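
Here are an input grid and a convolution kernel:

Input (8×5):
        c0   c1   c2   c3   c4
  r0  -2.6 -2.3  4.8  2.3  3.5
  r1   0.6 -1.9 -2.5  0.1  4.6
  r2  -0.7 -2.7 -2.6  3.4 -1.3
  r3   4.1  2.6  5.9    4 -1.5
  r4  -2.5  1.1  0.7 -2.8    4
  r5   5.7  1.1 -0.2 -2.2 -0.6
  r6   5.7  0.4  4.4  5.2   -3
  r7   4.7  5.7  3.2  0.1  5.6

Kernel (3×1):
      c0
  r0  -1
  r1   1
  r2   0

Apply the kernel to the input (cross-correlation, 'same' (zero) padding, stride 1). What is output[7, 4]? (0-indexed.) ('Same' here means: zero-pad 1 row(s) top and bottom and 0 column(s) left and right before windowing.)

8.6

The receptive field on the zero-padded input at this output position is [-3 / 5.6 / 0]. Elementwise product with the kernel and sum: -3·-1 + 5.6·1.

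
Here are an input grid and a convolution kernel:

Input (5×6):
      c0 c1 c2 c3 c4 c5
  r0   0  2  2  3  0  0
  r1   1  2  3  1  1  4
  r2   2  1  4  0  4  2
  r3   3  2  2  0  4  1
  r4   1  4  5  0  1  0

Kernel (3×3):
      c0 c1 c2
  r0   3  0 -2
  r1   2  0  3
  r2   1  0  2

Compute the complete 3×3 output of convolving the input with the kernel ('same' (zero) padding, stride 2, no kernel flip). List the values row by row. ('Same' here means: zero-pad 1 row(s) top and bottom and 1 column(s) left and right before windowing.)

10 17 15
3 8 3
8 14 -2

Output[0,0]: The receptive field on the zero-padded input at this output position is [0 0 0 / 0 0 2 / 0 1 2]. Elementwise product with the kernel and sum: 0·3 + 0·-2 + 0·2 + 2·3 + 0·1 + 2·2.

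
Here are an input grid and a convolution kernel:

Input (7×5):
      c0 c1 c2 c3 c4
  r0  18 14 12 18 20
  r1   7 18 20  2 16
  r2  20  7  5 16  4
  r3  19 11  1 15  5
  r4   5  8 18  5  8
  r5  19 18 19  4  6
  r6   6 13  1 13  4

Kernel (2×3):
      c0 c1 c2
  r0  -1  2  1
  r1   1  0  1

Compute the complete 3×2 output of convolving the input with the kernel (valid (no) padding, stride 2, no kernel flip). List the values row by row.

Output[0,0]: The receptive field on the input at this output position is [18 14 12 / 7 18 20]. Elementwise product with the kernel and sum: 18·-1 + 14·2 + 12·1 + 7·1 + 20·1.

49 80
19 37
67 25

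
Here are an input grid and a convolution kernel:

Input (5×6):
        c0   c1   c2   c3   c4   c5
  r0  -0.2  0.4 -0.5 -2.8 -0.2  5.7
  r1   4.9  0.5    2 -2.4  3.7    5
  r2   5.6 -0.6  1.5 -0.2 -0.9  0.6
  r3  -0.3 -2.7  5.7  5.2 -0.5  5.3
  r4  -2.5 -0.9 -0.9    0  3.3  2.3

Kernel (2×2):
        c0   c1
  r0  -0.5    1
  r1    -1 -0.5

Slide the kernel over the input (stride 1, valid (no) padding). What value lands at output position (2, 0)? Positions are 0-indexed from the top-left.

The receptive field on the input at this output position is [5.6 -0.6 / -0.3 -2.7]. Elementwise product with the kernel and sum: 5.6·-0.5 + -0.6·1 + -0.3·-1 + -2.7·-0.5.

-1.75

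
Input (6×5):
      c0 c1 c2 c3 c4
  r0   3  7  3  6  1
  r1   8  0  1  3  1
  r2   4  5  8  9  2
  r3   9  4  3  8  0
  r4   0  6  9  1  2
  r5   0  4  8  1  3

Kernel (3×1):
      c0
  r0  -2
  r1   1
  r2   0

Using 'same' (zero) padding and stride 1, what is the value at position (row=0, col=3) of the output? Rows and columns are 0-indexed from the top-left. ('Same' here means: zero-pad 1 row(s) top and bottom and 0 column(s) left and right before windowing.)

6

The receptive field on the zero-padded input at this output position is [0 / 6 / 3]. Elementwise product with the kernel and sum: 0·-2 + 6·1.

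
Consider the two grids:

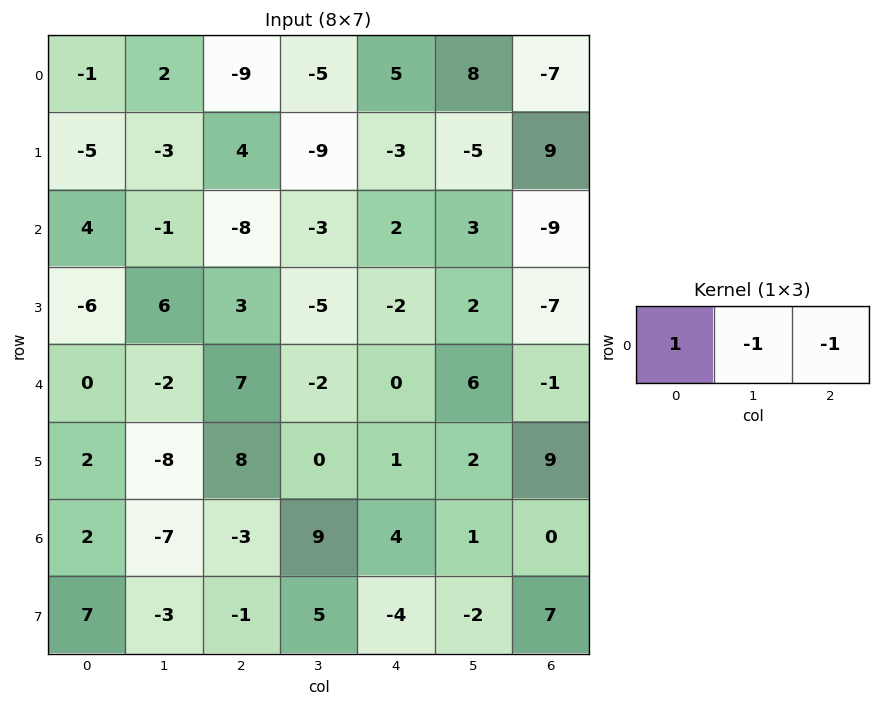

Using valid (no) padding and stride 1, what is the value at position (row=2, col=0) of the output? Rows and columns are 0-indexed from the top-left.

The receptive field on the input at this output position is [4 -1 -8]. Elementwise product with the kernel and sum: 4·1 + -1·-1 + -8·-1.

13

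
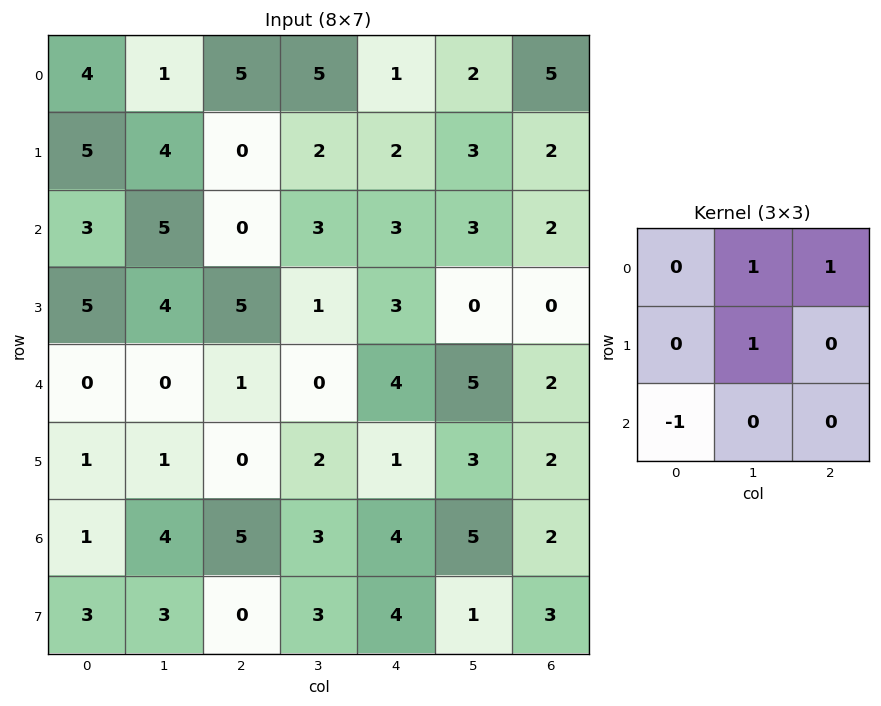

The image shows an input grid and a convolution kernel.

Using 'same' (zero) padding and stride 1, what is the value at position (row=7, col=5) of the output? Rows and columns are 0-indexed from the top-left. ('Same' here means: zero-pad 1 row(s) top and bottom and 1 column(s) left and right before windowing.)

The receptive field on the zero-padded input at this output position is [4 5 2 / 4 1 3 / 0 0 0]. Elementwise product with the kernel and sum: 5·1 + 2·1 + 1·1 + 0·-1.

8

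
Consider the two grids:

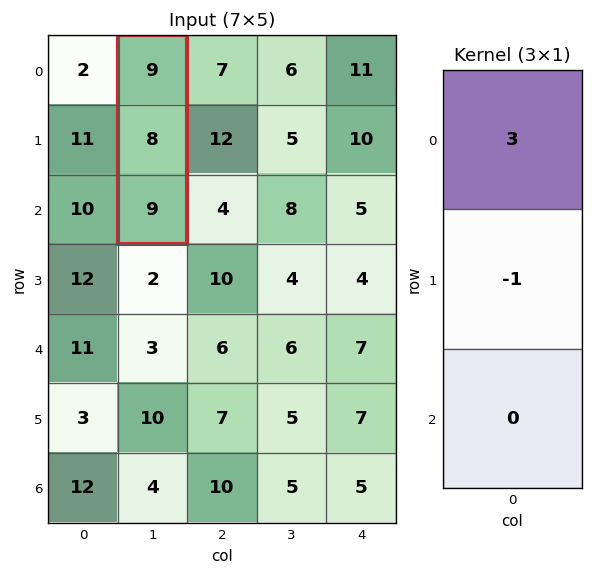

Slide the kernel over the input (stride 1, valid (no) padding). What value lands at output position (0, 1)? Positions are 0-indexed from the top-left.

19

The receptive field on the input at this output position is [9 / 8 / 9]. Elementwise product with the kernel and sum: 9·3 + 8·-1.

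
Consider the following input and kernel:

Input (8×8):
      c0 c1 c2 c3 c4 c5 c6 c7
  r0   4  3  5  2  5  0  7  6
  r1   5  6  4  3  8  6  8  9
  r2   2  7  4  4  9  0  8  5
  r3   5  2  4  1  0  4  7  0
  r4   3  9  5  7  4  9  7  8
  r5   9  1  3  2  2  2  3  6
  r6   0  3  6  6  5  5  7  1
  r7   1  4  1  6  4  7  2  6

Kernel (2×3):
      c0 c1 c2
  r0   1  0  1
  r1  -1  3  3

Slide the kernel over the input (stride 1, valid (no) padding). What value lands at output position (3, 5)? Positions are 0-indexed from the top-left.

The receptive field on the input at this output position is [4 7 0 / 9 7 8]. Elementwise product with the kernel and sum: 4·1 + 0·1 + 9·-1 + 7·3 + 8·3.

40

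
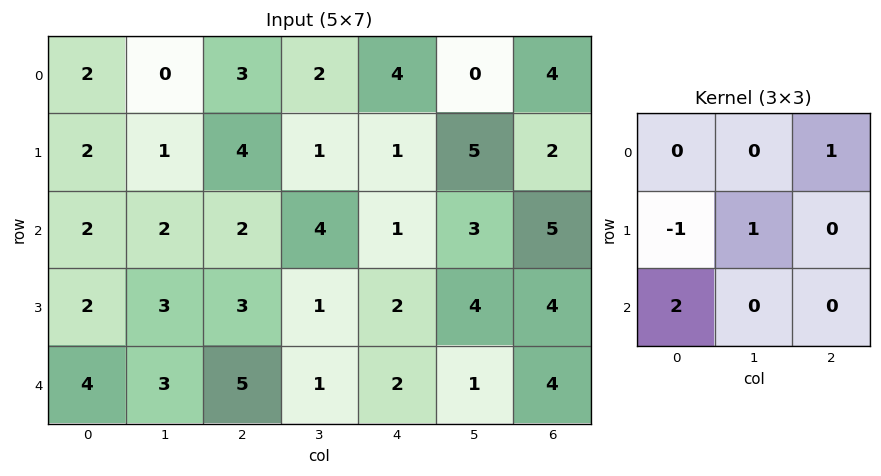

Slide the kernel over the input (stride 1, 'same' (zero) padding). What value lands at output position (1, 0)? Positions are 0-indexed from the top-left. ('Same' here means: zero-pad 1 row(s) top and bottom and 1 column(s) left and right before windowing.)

2

The receptive field on the zero-padded input at this output position is [0 2 0 / 0 2 1 / 0 2 2]. Elementwise product with the kernel and sum: 0·1 + 0·-1 + 2·1 + 0·2.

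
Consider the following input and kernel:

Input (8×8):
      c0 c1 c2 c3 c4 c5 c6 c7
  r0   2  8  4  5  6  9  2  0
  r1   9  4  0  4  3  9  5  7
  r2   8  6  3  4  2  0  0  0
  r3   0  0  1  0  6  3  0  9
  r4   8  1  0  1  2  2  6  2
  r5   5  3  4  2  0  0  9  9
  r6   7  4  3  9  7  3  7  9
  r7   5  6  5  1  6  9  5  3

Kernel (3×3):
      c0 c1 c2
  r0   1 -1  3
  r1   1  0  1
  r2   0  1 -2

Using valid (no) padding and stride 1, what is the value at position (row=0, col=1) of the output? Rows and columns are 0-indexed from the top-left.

The receptive field on the input at this output position is [8 4 5 / 4 0 4 / 6 3 4]. Elementwise product with the kernel and sum: 8·1 + 4·-1 + 5·3 + 4·1 + 4·1 + 3·1 + 4·-2.

22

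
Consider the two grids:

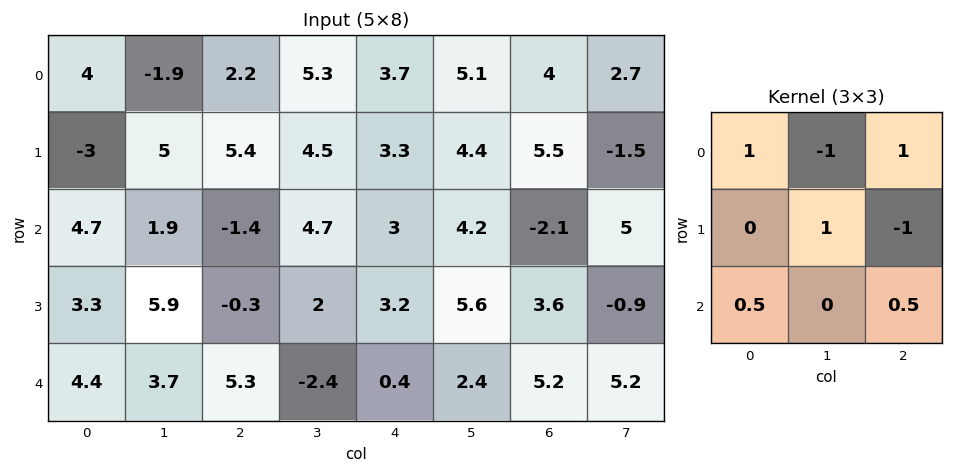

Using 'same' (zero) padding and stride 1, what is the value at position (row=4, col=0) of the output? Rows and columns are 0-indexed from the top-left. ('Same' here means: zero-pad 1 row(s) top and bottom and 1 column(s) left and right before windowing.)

3.3

The receptive field on the zero-padded input at this output position is [0 3.3 5.9 / 0 4.4 3.7 / 0 0 0]. Elementwise product with the kernel and sum: 0·1 + 3.3·-1 + 5.9·1 + 4.4·1 + 3.7·-1 + 0·0.5 + 0·0.5.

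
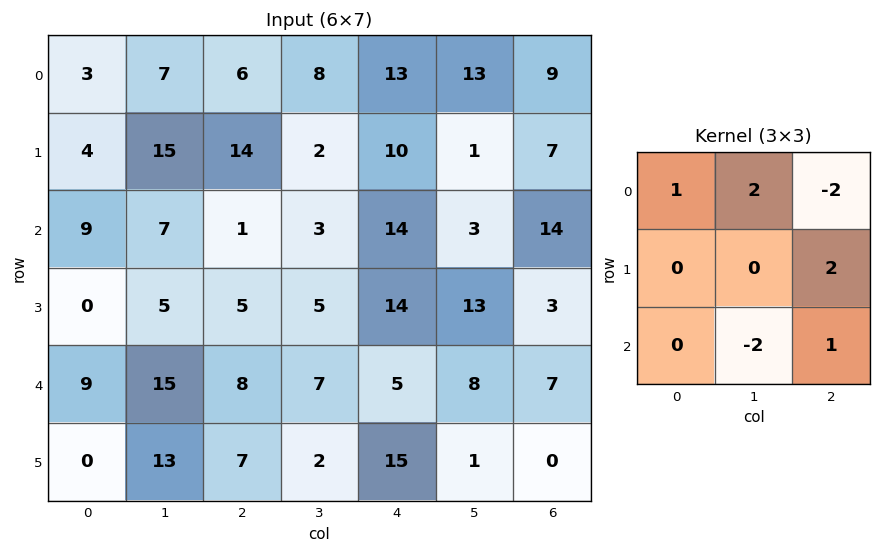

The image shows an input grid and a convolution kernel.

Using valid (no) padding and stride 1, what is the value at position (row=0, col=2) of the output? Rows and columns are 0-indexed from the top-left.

24

The receptive field on the input at this output position is [6 8 13 / 14 2 10 / 1 3 14]. Elementwise product with the kernel and sum: 6·1 + 8·2 + 13·-2 + 10·2 + 3·-2 + 14·1.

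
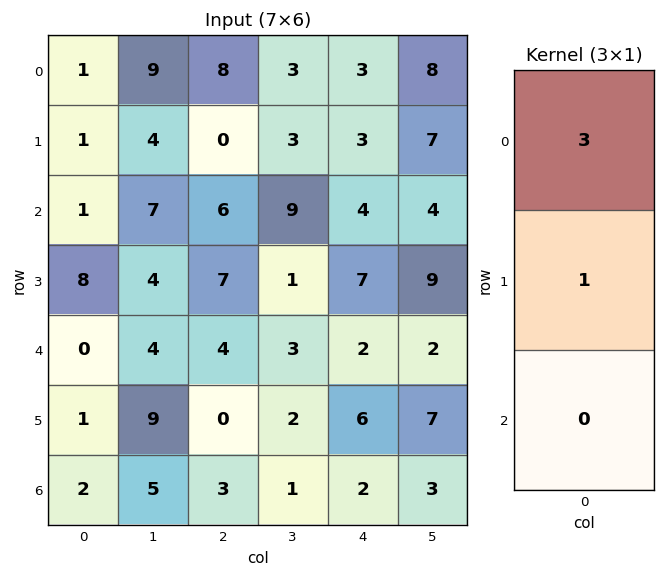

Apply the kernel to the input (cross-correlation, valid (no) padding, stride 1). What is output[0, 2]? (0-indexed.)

24

The receptive field on the input at this output position is [8 / 0 / 6]. Elementwise product with the kernel and sum: 8·3 + 0·1.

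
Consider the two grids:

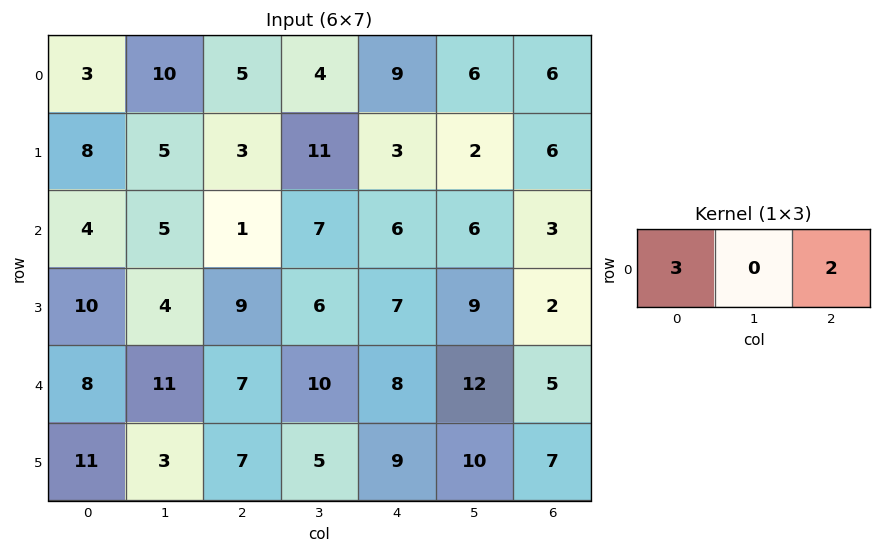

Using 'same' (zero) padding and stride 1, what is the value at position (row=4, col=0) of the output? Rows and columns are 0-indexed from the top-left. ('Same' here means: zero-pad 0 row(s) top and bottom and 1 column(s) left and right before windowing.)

The receptive field on the zero-padded input at this output position is [0 8 11]. Elementwise product with the kernel and sum: 0·3 + 11·2.

22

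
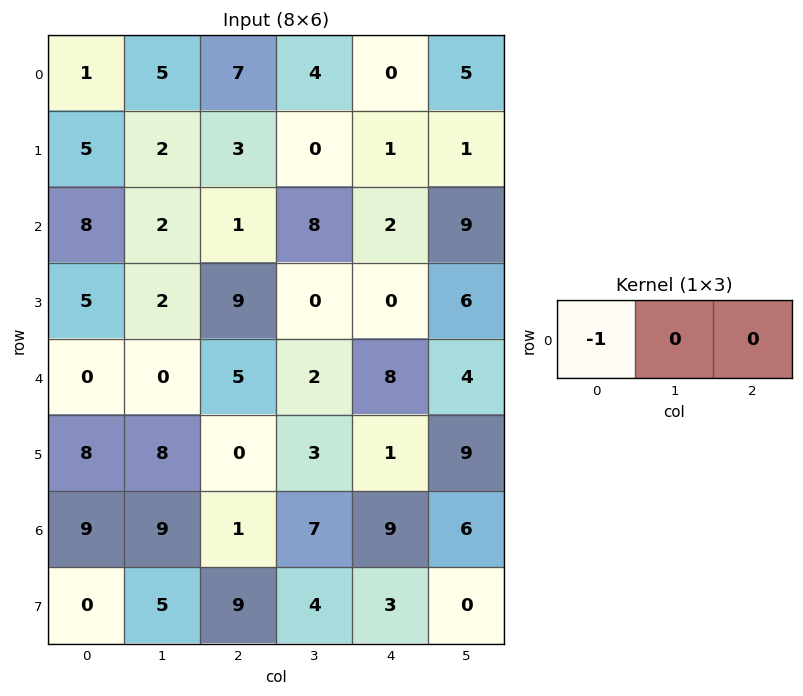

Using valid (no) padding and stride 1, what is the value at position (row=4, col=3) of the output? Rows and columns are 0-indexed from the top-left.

-2

The receptive field on the input at this output position is [2 8 4]. Elementwise product with the kernel and sum: 2·-1.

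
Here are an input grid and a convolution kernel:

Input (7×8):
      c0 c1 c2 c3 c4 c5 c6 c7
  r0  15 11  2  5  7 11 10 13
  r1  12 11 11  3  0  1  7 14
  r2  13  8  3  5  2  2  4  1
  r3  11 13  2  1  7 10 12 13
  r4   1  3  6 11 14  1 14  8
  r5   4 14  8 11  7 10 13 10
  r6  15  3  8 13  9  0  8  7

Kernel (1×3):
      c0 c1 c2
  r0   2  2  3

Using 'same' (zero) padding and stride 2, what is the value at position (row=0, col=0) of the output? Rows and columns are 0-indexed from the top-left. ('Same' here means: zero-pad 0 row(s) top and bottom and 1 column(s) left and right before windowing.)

63

The receptive field on the zero-padded input at this output position is [0 15 11]. Elementwise product with the kernel and sum: 0·2 + 15·2 + 11·3.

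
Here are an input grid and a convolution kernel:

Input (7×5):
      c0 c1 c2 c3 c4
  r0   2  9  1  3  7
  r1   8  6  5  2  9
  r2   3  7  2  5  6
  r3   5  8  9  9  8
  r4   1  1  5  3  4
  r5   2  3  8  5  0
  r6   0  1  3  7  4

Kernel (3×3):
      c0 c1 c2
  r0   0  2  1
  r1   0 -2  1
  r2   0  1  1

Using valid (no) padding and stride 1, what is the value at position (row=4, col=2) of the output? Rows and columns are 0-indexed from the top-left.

11

The receptive field on the input at this output position is [5 3 4 / 8 5 0 / 3 7 4]. Elementwise product with the kernel and sum: 3·2 + 4·1 + 5·-2 + 0·1 + 7·1 + 4·1.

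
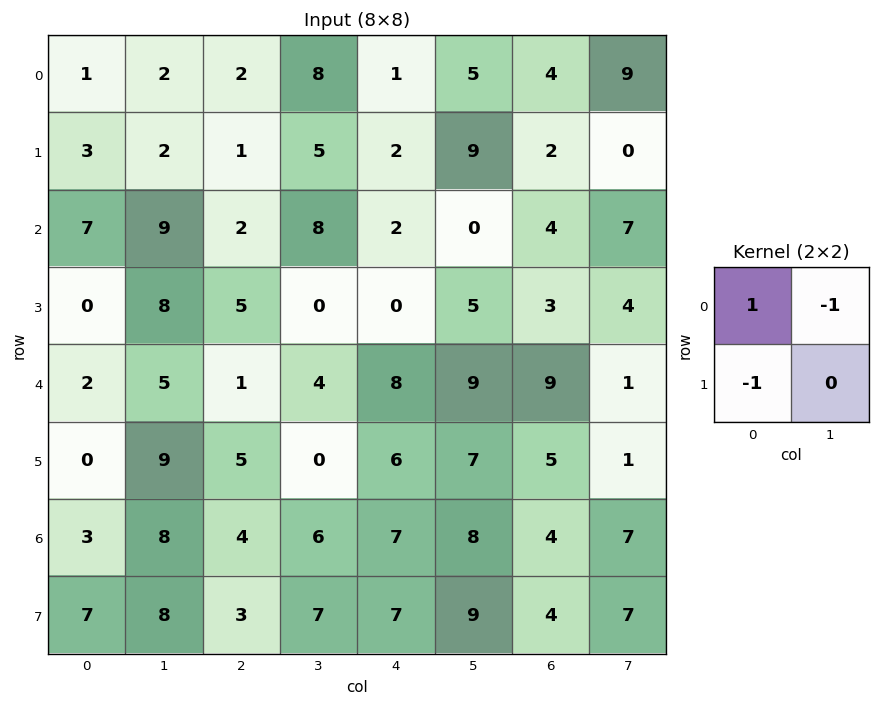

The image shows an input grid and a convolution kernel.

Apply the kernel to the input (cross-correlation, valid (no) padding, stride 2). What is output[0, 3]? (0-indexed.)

-7

The receptive field on the input at this output position is [4 9 / 2 0]. Elementwise product with the kernel and sum: 4·1 + 9·-1 + 2·-1.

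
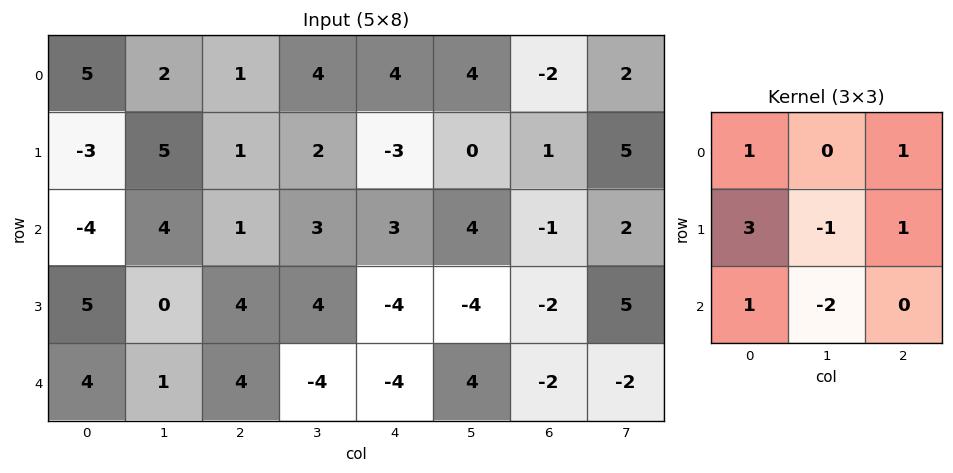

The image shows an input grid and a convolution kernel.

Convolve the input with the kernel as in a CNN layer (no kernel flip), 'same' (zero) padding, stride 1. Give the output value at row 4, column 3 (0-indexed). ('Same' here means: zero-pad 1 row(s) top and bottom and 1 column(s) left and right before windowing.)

The receptive field on the zero-padded input at this output position is [4 4 -4 / 4 -4 -4 / 0 0 0]. Elementwise product with the kernel and sum: 4·1 + -4·1 + 4·3 + -4·-1 + -4·1 + 0·1 + 0·-2.

12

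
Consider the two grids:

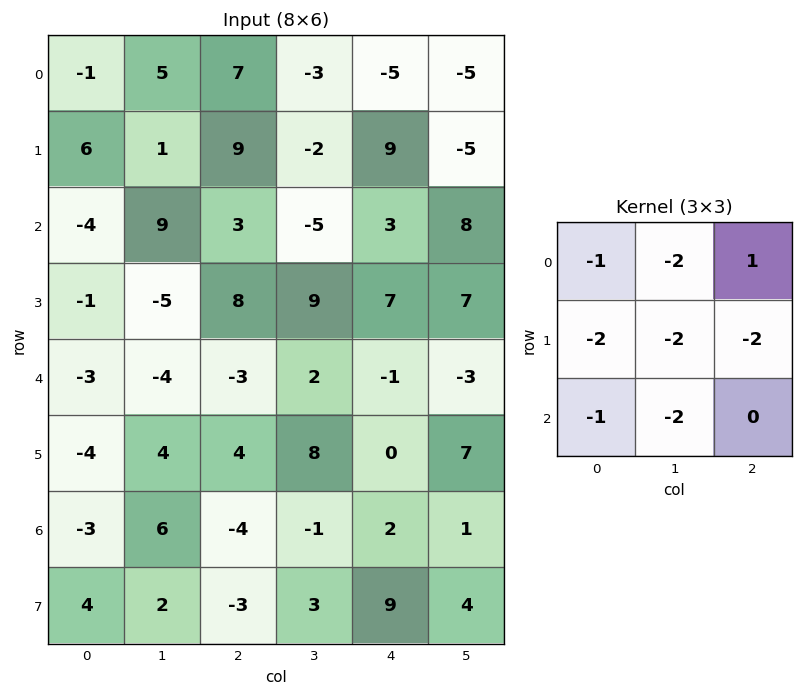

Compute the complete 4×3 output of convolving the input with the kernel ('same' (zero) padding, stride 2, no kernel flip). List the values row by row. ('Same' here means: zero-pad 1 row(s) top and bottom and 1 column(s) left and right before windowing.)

Output[0,0]: The receptive field on the zero-padded input at this output position is [0 0 0 / 0 -1 5 / 0 6 1]. Elementwise product with the kernel and sum: 0·-1 + 0·-2 + 0·1 + 0·-2 + -1·-2 + 5·-2 + 0·-1 + 6·-2.
Output[0,1]: The receptive field on the zero-padded input at this output position is [0 0 0 / 5 7 -3 / 1 9 -2]. Elementwise product with the kernel and sum: 0·-1 + 0·-2 + 0·1 + 5·-2 + 7·-2 + -3·-2 + 1·-1 + 9·-2.

-20 -37 10
-19 -46 -56
19 -4 -20
-2 -2 -26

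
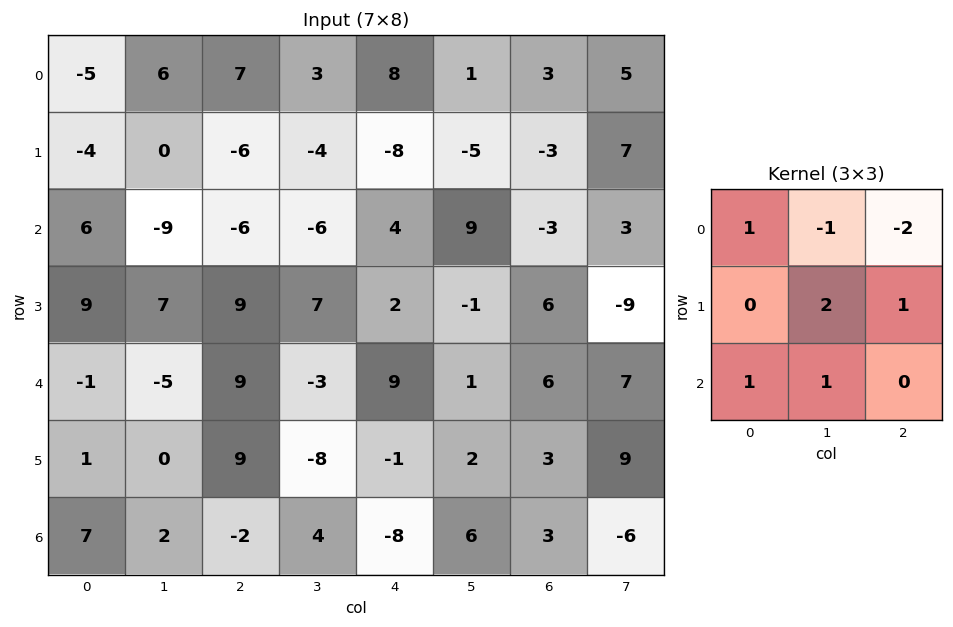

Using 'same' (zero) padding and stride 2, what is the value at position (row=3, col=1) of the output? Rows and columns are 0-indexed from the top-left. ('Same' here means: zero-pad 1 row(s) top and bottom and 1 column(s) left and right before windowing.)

The receptive field on the zero-padded input at this output position is [0 9 -8 / 2 -2 4 / 0 0 0]. Elementwise product with the kernel and sum: 0·1 + 9·-1 + -8·-2 + -2·2 + 4·1 + 0·1 + 0·1.

7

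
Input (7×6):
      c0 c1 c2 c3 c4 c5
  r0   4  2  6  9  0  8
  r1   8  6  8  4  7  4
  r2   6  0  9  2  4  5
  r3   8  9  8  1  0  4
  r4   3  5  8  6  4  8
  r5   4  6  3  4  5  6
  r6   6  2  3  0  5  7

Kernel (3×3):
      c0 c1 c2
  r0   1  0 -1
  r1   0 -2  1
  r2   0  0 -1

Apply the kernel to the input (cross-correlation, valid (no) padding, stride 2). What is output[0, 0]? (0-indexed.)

-15

The receptive field on the input at this output position is [4 2 6 / 8 6 8 / 6 0 9]. Elementwise product with the kernel and sum: 4·1 + 6·-1 + 6·-2 + 8·1 + 9·-1.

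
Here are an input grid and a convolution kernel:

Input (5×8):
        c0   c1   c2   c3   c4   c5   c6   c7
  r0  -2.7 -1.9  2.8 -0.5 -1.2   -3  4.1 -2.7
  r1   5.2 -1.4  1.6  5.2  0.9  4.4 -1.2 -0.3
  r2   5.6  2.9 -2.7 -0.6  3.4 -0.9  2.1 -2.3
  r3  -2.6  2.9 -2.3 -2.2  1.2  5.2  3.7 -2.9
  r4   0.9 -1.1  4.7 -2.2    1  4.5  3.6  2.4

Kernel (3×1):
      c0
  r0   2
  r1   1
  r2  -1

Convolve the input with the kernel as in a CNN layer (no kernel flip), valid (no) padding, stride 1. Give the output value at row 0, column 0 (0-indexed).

-5.8

The receptive field on the input at this output position is [-2.7 / 5.2 / 5.6]. Elementwise product with the kernel and sum: -2.7·2 + 5.2·1 + 5.6·-1.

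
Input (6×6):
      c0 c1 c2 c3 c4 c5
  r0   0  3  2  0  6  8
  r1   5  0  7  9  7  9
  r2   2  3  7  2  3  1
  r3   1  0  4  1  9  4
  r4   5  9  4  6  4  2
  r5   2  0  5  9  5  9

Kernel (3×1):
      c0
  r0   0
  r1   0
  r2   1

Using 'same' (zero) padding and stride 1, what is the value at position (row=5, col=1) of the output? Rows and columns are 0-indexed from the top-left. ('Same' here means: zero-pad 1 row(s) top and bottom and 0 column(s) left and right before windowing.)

The receptive field on the zero-padded input at this output position is [9 / 0 / 0]. Elementwise product with the kernel and sum: 0·1.

0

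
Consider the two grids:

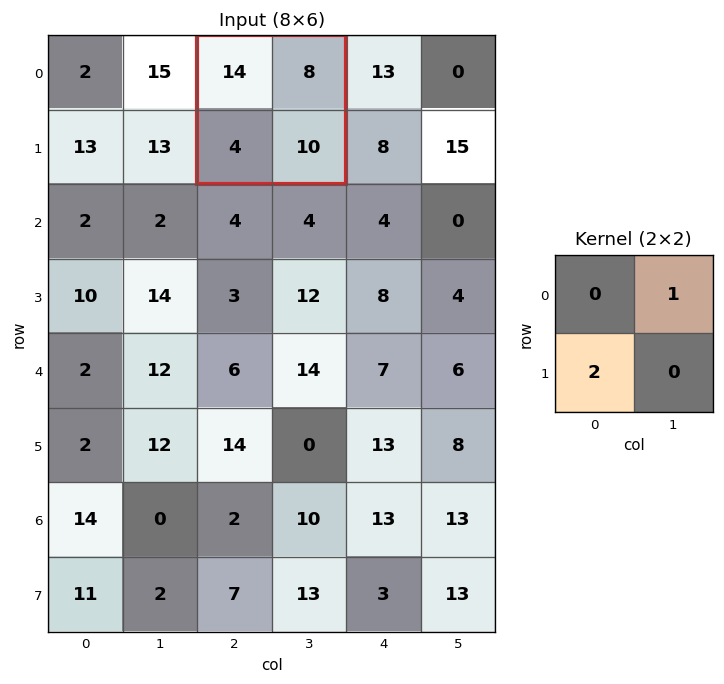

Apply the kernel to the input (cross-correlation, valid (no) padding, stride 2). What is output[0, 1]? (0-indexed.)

16

The receptive field on the input at this output position is [14 8 / 4 10]. Elementwise product with the kernel and sum: 8·1 + 4·2.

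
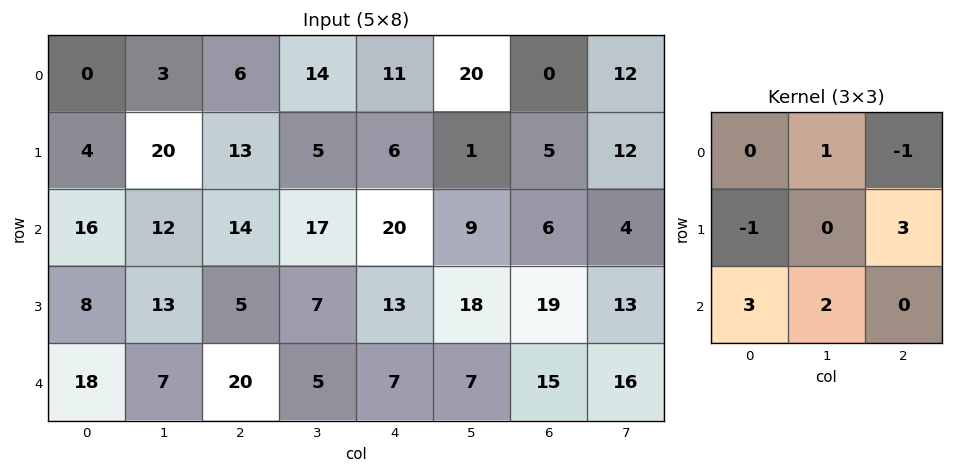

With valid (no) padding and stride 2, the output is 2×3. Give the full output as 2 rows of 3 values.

Output[0,0]: The receptive field on the input at this output position is [0 3 6 / 4 20 13 / 16 12 14]. Elementwise product with the kernel and sum: 3·1 + 6·-1 + 4·-1 + 13·3 + 16·3 + 12·2.
Output[0,1]: The receptive field on the input at this output position is [6 14 11 / 13 5 6 / 14 17 20]. Elementwise product with the kernel and sum: 14·1 + 11·-1 + 13·-1 + 6·3 + 14·3 + 17·2.

104 84 107
73 101 82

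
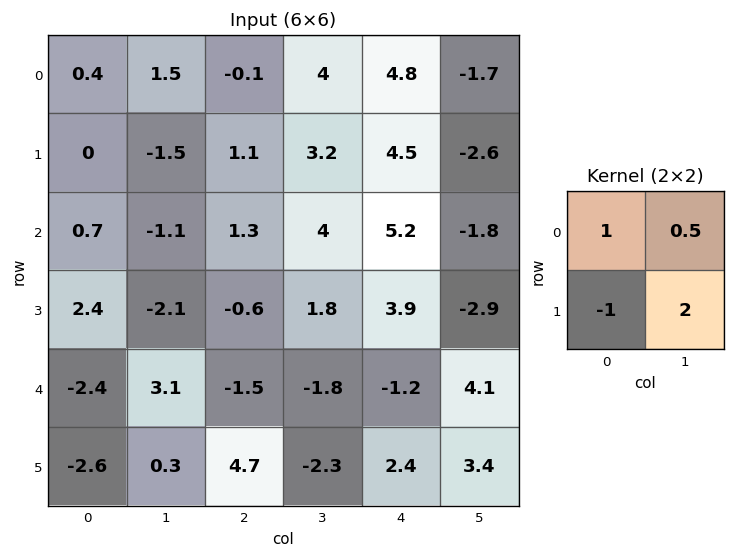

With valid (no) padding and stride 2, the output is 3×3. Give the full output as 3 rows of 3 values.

Output[0,0]: The receptive field on the input at this output position is [0.4 1.5 / 0 -1.5]. Elementwise product with the kernel and sum: 0.4·1 + 1.5·0.5 + 0·-1 + -1.5·2.

-1.85 7.2 -5.75
-6.45 7.5 -5.4
2.35 -11.7 5.25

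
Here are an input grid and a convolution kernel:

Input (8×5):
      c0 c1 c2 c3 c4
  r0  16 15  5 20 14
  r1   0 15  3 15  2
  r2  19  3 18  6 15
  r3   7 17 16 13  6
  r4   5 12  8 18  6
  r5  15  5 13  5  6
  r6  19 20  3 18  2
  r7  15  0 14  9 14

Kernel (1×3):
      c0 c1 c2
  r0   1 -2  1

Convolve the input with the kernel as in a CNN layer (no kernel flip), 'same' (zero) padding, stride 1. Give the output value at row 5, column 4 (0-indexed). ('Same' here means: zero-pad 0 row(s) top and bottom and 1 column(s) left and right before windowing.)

-7

The receptive field on the zero-padded input at this output position is [5 6 0]. Elementwise product with the kernel and sum: 5·1 + 6·-2 + 0·1.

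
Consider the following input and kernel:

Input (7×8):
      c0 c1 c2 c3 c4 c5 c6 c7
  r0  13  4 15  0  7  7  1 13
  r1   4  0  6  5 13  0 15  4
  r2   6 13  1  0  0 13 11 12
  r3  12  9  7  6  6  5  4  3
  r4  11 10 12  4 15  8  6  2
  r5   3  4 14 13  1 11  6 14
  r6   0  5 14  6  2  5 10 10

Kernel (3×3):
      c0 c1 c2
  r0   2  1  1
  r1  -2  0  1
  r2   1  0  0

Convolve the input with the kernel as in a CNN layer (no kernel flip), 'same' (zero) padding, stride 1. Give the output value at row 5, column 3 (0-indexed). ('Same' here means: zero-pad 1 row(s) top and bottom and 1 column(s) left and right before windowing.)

30

The receptive field on the zero-padded input at this output position is [12 4 15 / 14 13 1 / 14 6 2]. Elementwise product with the kernel and sum: 12·2 + 4·1 + 15·1 + 14·-2 + 1·1 + 14·1.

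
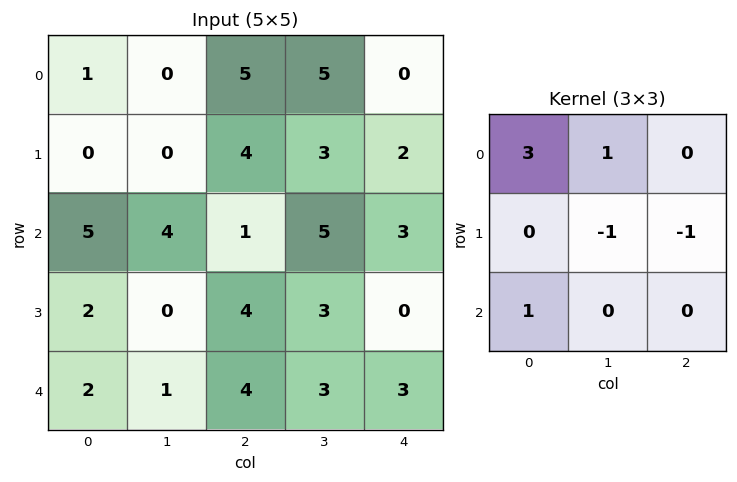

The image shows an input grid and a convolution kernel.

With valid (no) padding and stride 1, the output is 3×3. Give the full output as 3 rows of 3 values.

4 2 16
-3 -2 11
17 7 9

Output[0,0]: The receptive field on the input at this output position is [1 0 5 / 0 0 4 / 5 4 1]. Elementwise product with the kernel and sum: 1·3 + 0·1 + 0·-1 + 4·-1 + 5·1.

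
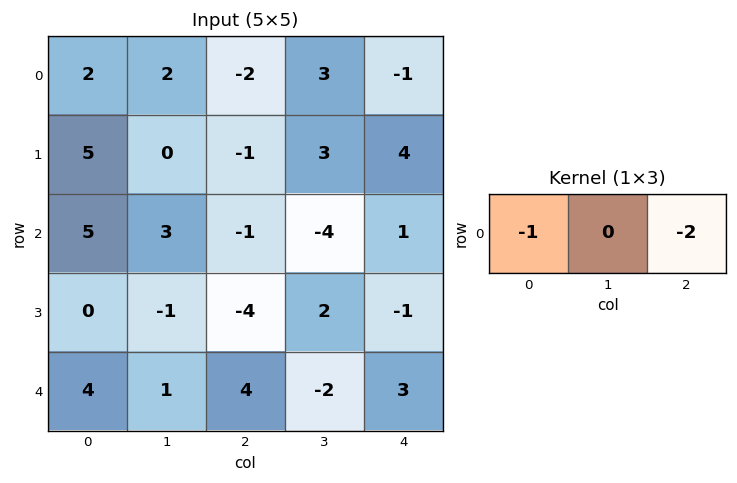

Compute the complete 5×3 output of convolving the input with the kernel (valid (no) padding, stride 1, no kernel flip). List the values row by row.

2 -8 4
-3 -6 -7
-3 5 -1
8 -3 6
-12 3 -10

Output[0,0]: The receptive field on the input at this output position is [2 2 -2]. Elementwise product with the kernel and sum: 2·-1 + -2·-2.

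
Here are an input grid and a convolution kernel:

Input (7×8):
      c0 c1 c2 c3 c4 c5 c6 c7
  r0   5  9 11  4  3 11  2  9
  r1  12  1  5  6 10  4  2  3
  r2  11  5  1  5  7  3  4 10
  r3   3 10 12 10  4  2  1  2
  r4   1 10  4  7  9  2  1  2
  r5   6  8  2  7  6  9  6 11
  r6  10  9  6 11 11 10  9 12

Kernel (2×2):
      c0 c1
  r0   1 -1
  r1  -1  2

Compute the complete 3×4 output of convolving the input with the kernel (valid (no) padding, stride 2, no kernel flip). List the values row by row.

Output[0,0]: The receptive field on the input at this output position is [5 9 / 12 1]. Elementwise product with the kernel and sum: 5·1 + 9·-1 + 12·-1 + 1·2.

-14 14 -10 -3
23 4 4 -3
1 9 19 15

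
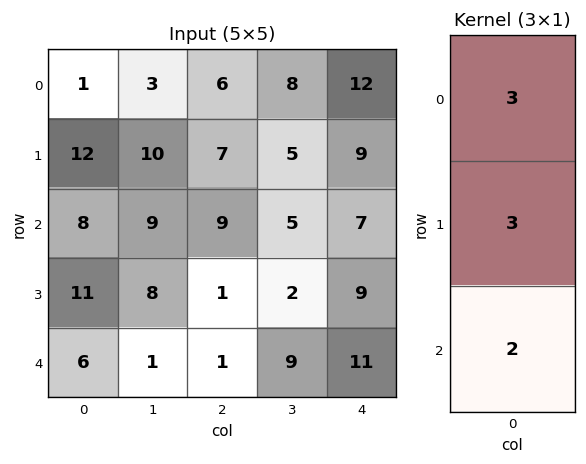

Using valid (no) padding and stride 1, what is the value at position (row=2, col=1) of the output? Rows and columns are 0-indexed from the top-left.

53

The receptive field on the input at this output position is [9 / 8 / 1]. Elementwise product with the kernel and sum: 9·3 + 8·3 + 1·2.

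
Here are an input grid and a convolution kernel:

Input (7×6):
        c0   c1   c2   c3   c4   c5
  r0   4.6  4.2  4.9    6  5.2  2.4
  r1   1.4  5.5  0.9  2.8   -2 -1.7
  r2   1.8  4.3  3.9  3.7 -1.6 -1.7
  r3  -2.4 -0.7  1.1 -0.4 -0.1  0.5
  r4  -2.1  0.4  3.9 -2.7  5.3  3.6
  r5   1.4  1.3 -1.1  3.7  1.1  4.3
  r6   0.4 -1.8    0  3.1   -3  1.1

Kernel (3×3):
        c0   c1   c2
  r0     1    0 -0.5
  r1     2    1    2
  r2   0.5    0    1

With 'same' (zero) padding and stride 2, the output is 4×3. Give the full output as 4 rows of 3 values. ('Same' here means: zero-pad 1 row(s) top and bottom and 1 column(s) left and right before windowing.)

18.5 30.85 21.7
6.95 23.25 6.35
0.35 3.15 12.6
-3.85 2.05 6.95

Output[0,0]: The receptive field on the zero-padded input at this output position is [0 0 0 / 0 4.6 4.2 / 0 1.4 5.5]. Elementwise product with the kernel and sum: 0·1 + 0·-0.5 + 0·2 + 4.6·1 + 4.2·2 + 0·0.5 + 5.5·1.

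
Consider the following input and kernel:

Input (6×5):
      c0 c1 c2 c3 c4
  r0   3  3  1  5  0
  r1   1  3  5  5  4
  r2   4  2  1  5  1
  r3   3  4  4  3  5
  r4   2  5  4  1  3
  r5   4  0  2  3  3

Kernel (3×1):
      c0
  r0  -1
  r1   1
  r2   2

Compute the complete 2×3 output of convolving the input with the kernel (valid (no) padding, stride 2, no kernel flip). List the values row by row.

6 6 6
3 11 10

Output[0,0]: The receptive field on the input at this output position is [3 / 1 / 4]. Elementwise product with the kernel and sum: 3·-1 + 1·1 + 4·2.
Output[0,1]: The receptive field on the input at this output position is [1 / 5 / 1]. Elementwise product with the kernel and sum: 1·-1 + 5·1 + 1·2.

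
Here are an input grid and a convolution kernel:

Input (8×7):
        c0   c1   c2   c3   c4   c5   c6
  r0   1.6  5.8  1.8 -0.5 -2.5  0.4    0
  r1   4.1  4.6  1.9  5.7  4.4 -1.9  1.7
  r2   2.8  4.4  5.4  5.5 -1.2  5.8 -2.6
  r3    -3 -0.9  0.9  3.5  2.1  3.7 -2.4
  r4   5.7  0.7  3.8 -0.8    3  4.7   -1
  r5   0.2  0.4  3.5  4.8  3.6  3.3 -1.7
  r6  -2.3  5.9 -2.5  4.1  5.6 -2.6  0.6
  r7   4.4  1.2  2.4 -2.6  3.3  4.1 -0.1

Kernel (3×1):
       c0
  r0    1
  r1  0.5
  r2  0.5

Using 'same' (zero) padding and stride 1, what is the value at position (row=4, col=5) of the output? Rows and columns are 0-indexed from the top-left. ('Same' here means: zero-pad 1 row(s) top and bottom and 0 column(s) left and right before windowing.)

7.7

The receptive field on the zero-padded input at this output position is [3.7 / 4.7 / 3.3]. Elementwise product with the kernel and sum: 3.7·1 + 4.7·0.5 + 3.3·0.5.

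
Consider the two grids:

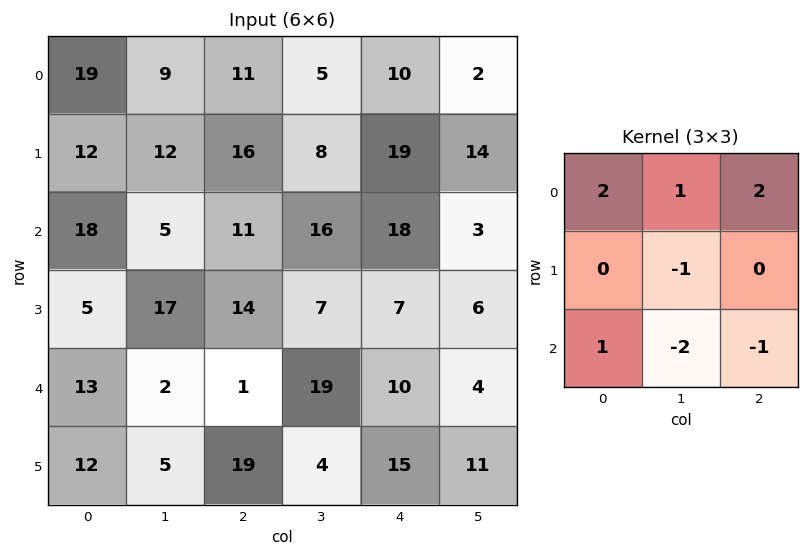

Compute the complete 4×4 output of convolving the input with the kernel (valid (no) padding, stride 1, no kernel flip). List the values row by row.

54 -10 0 -18
20 27 55 32
54 20 20 44
36 24 26 -14

Output[0,0]: The receptive field on the input at this output position is [19 9 11 / 12 12 16 / 18 5 11]. Elementwise product with the kernel and sum: 19·2 + 9·1 + 11·2 + 12·-1 + 18·1 + 5·-2 + 11·-1.
Output[0,1]: The receptive field on the input at this output position is [9 11 5 / 12 16 8 / 5 11 16]. Elementwise product with the kernel and sum: 9·2 + 11·1 + 5·2 + 16·-1 + 5·1 + 11·-2 + 16·-1.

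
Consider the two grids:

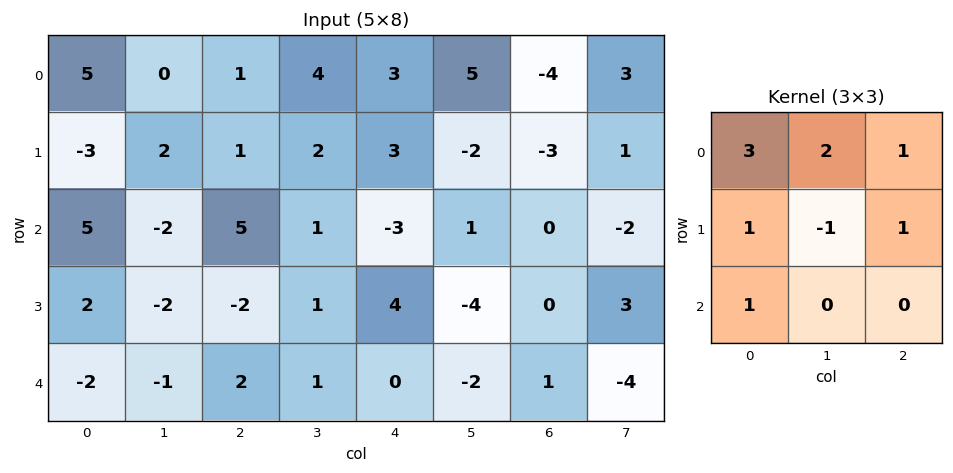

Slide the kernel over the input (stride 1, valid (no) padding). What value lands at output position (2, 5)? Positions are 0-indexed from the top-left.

The receptive field on the input at this output position is [1 0 -2 / -4 0 3 / -2 1 -4]. Elementwise product with the kernel and sum: 1·3 + 0·2 + -2·1 + -4·1 + 0·-1 + 3·1 + -2·1.

-2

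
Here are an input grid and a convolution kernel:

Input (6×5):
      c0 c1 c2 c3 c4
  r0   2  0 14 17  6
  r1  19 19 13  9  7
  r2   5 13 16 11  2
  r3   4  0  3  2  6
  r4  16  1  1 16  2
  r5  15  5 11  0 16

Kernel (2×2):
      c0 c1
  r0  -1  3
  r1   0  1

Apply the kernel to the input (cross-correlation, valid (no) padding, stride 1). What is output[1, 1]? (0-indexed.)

36

The receptive field on the input at this output position is [19 13 / 13 16]. Elementwise product with the kernel and sum: 19·-1 + 13·3 + 16·1.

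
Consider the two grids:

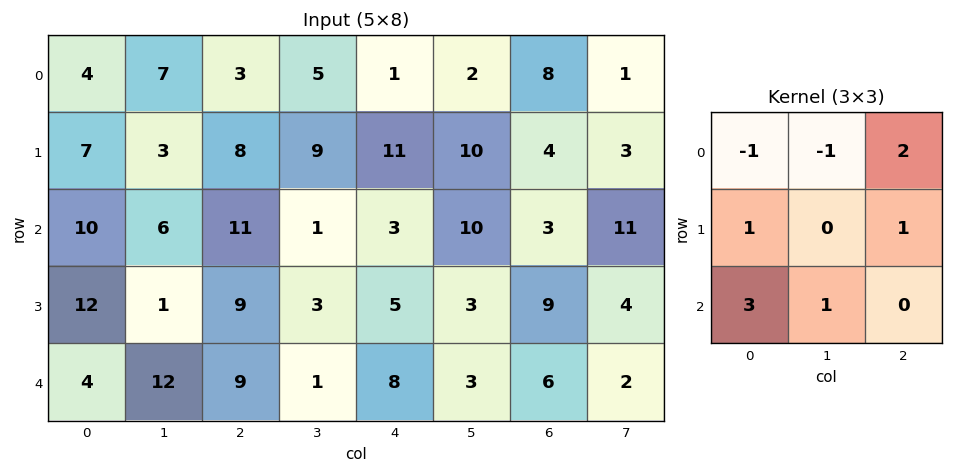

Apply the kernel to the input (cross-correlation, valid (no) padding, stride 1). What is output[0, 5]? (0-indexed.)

The receptive field on the input at this output position is [2 8 1 / 10 4 3 / 10 3 11]. Elementwise product with the kernel and sum: 2·-1 + 8·-1 + 1·2 + 10·1 + 3·1 + 10·3 + 3·1.

38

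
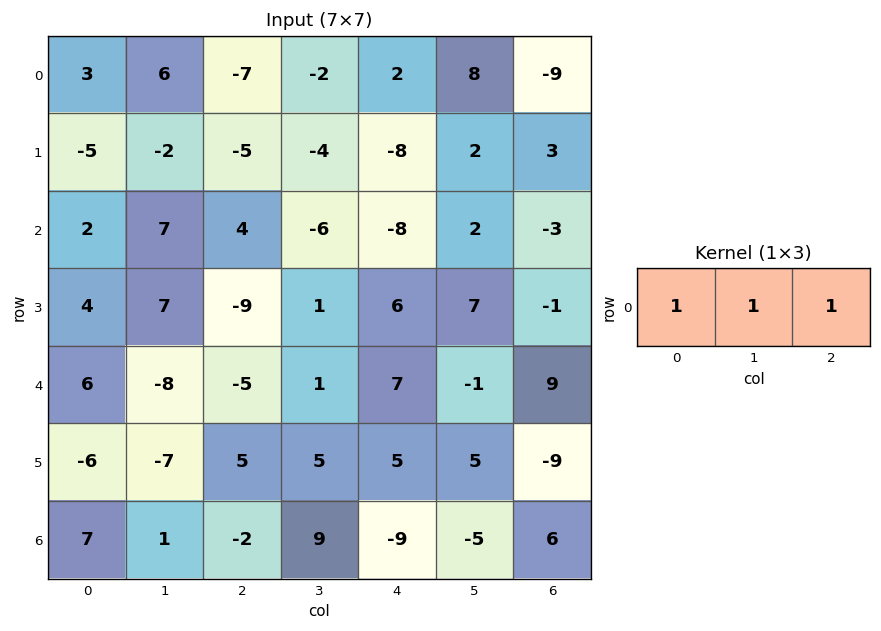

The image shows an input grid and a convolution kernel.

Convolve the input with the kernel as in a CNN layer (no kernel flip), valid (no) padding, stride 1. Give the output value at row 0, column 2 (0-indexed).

-7

The receptive field on the input at this output position is [-7 -2 2]. Elementwise product with the kernel and sum: -7·1 + -2·1 + 2·1.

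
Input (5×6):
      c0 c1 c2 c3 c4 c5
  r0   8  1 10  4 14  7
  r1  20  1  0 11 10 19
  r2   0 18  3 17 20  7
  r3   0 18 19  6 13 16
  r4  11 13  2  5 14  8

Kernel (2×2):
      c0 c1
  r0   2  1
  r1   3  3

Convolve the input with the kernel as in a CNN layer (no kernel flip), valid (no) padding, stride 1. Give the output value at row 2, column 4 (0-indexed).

134

The receptive field on the input at this output position is [20 7 / 13 16]. Elementwise product with the kernel and sum: 20·2 + 7·1 + 13·3 + 16·3.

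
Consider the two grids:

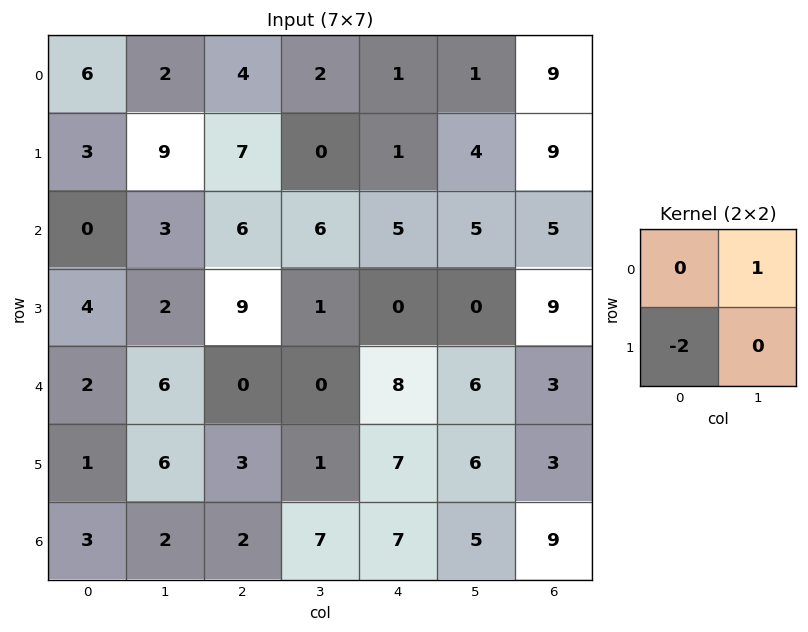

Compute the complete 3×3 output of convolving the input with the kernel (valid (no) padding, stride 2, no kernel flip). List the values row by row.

Output[0,0]: The receptive field on the input at this output position is [6 2 / 3 9]. Elementwise product with the kernel and sum: 2·1 + 3·-2.

-4 -12 -1
-5 -12 5
4 -6 -8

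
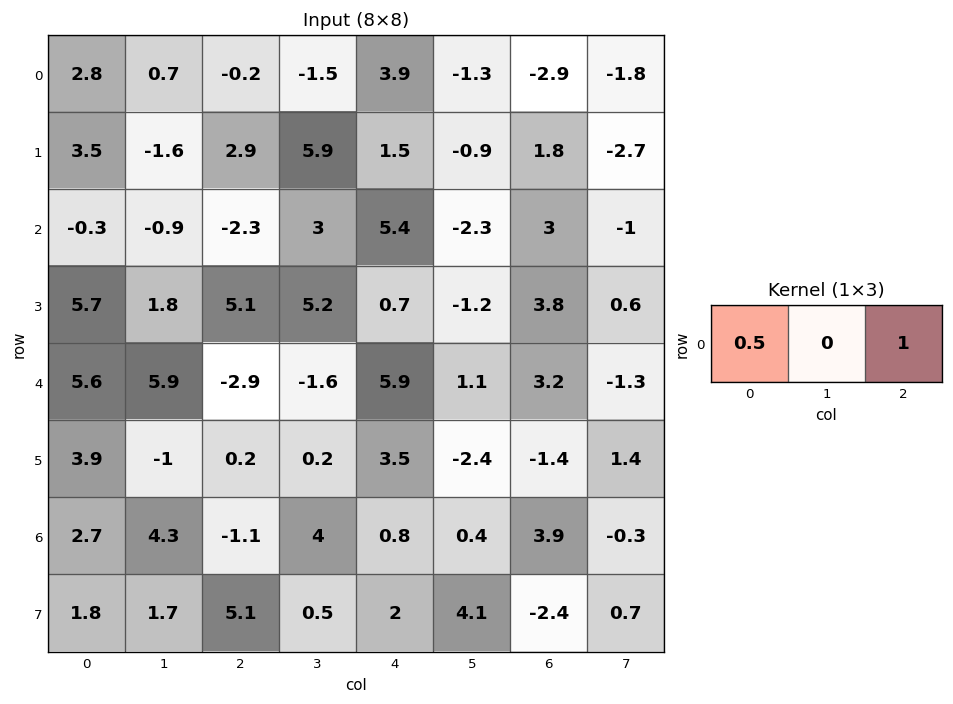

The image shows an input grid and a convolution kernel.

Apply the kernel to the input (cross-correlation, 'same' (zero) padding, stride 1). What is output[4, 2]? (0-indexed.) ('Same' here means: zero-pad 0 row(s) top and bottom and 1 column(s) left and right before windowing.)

The receptive field on the zero-padded input at this output position is [5.9 -2.9 -1.6]. Elementwise product with the kernel and sum: 5.9·0.5 + -1.6·1.

1.35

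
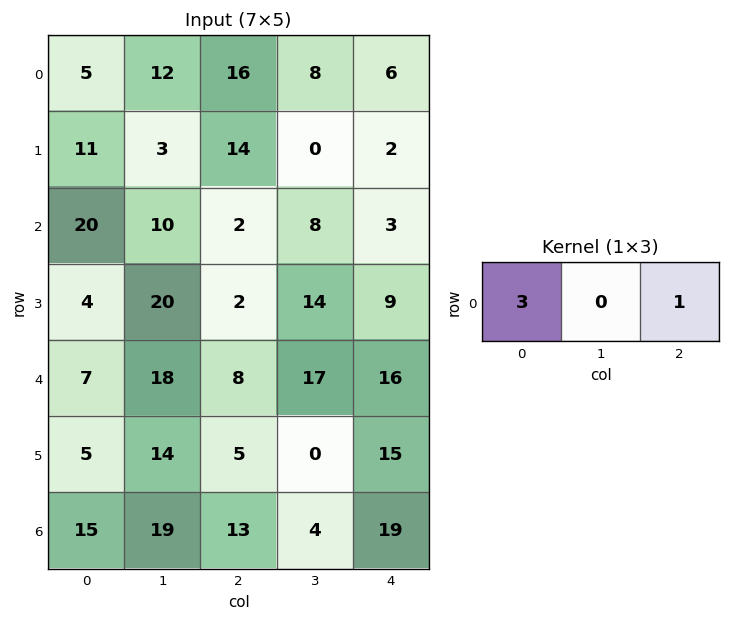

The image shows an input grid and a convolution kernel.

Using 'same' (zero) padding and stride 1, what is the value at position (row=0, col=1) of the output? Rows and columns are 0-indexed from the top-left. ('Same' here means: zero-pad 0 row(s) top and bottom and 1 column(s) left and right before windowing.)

The receptive field on the zero-padded input at this output position is [5 12 16]. Elementwise product with the kernel and sum: 5·3 + 16·1.

31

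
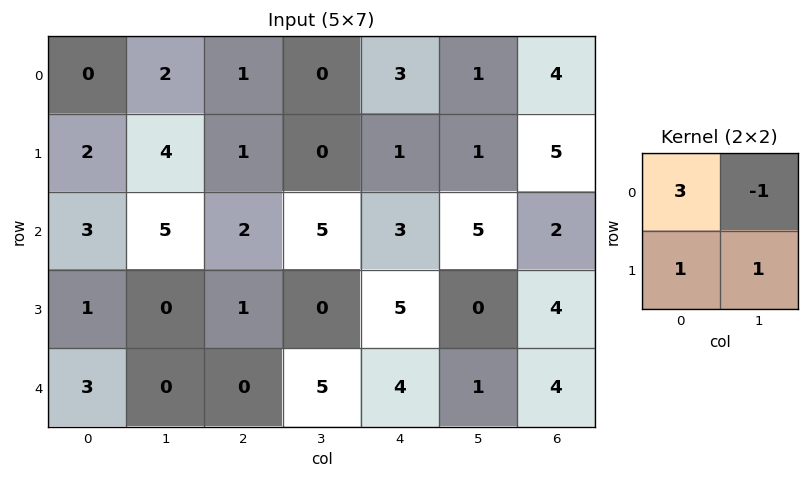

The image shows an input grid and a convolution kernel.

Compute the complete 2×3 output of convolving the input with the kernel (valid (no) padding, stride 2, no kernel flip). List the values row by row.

Output[0,0]: The receptive field on the input at this output position is [0 2 / 2 4]. Elementwise product with the kernel and sum: 0·3 + 2·-1 + 2·1 + 4·1.

4 4 10
5 2 9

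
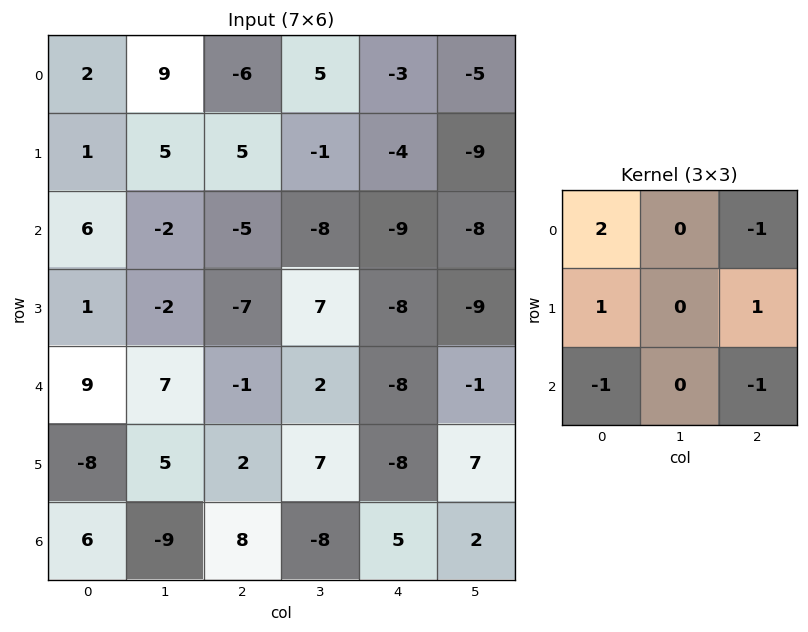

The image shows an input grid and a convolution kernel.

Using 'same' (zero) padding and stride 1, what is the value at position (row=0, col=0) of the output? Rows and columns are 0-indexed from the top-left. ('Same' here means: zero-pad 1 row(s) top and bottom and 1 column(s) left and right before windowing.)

4

The receptive field on the zero-padded input at this output position is [0 0 0 / 0 2 9 / 0 1 5]. Elementwise product with the kernel and sum: 0·2 + 0·-1 + 0·1 + 9·1 + 0·-1 + 5·-1.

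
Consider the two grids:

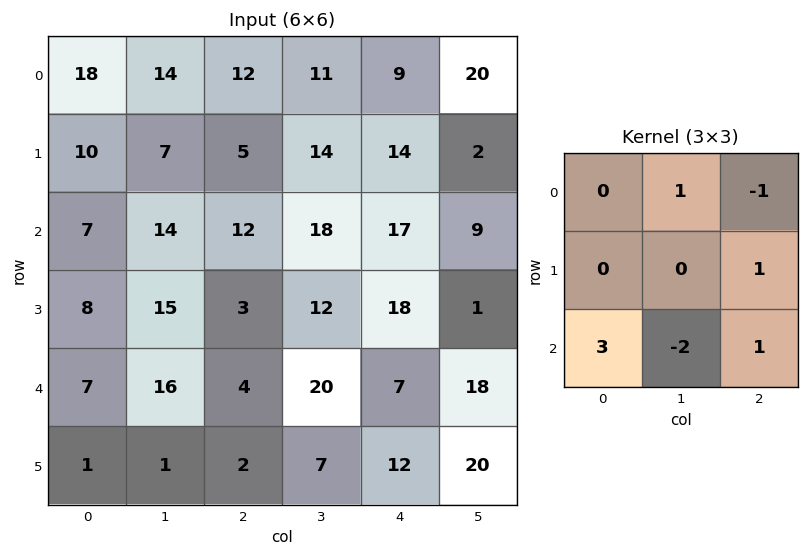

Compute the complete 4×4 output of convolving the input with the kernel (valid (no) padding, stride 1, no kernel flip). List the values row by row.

Output[0,0]: The receptive field on the input at this output position is [18 14 12 / 10 7 5 / 7 14 12]. Elementwise product with the kernel and sum: 14·1 + 12·-1 + 5·1 + 7·3 + 14·-2 + 12·1.

12 51 33 20
11 60 20 22
-2 66 -2 73
19 17 5 52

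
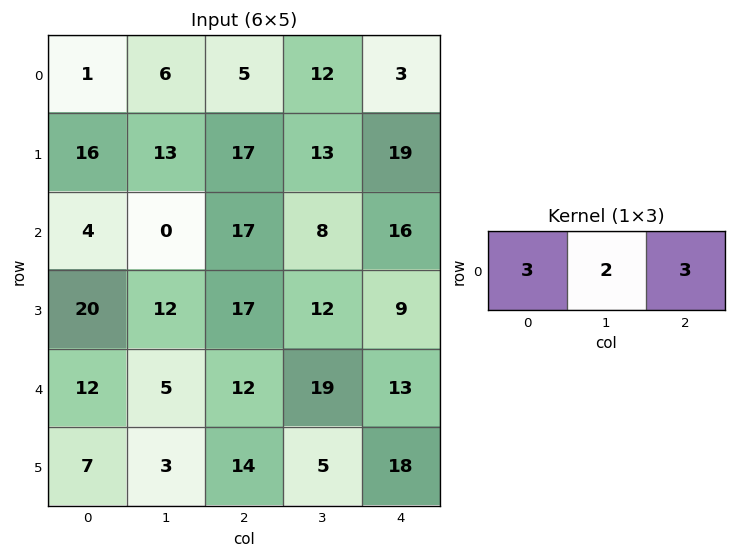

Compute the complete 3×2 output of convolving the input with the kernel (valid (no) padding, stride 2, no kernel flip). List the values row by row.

30 48
63 115
82 113

Output[0,0]: The receptive field on the input at this output position is [1 6 5]. Elementwise product with the kernel and sum: 1·3 + 6·2 + 5·3.
Output[0,1]: The receptive field on the input at this output position is [5 12 3]. Elementwise product with the kernel and sum: 5·3 + 12·2 + 3·3.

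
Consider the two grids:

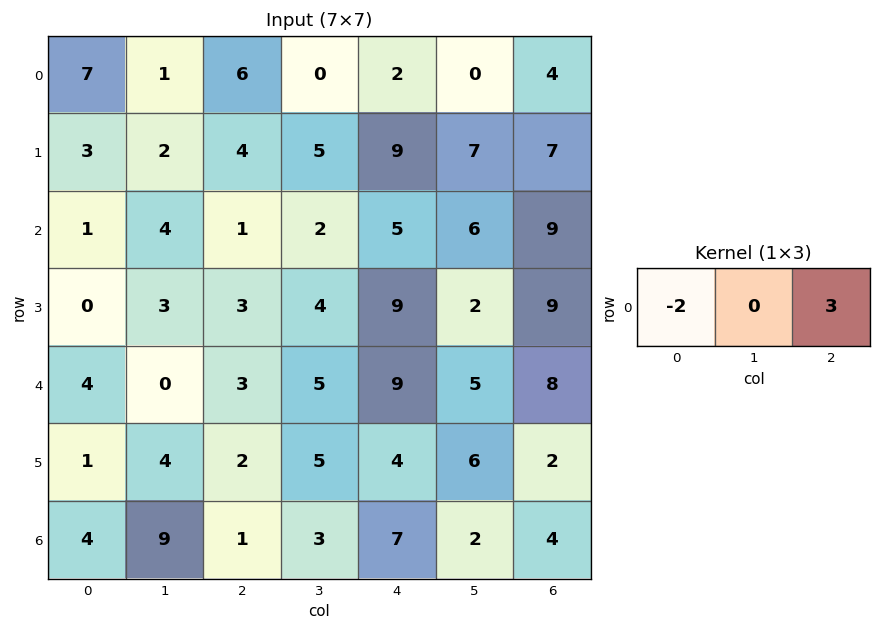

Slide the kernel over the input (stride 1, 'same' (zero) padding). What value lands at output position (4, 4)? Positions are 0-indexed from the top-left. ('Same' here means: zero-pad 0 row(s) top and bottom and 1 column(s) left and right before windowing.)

5

The receptive field on the zero-padded input at this output position is [5 9 5]. Elementwise product with the kernel and sum: 5·-2 + 5·3.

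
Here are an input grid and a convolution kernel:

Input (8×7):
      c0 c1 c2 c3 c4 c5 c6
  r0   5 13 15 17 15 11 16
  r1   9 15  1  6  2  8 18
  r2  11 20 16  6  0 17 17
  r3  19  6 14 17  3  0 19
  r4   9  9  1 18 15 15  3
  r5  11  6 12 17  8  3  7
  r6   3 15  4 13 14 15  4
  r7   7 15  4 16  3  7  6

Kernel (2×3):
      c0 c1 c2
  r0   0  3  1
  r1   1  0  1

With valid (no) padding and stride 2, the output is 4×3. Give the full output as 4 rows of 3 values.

Output[0,0]: The receptive field on the input at this output position is [5 13 15 / 9 15 1]. Elementwise product with the kernel and sum: 13·3 + 15·1 + 9·1 + 1·1.
Output[0,1]: The receptive field on the input at this output position is [15 17 15 / 1 6 2]. Elementwise product with the kernel and sum: 17·3 + 15·1 + 1·1 + 2·1.

64 69 69
109 35 90
51 89 63
60 60 58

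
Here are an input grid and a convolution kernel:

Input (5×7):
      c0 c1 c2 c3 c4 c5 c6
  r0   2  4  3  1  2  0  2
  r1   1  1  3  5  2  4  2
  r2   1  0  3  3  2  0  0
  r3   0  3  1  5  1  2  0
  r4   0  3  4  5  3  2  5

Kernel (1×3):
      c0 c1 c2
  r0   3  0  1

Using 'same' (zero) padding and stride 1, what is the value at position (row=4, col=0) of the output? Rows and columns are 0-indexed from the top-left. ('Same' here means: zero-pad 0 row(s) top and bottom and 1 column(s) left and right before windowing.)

3

The receptive field on the zero-padded input at this output position is [0 0 3]. Elementwise product with the kernel and sum: 0·3 + 3·1.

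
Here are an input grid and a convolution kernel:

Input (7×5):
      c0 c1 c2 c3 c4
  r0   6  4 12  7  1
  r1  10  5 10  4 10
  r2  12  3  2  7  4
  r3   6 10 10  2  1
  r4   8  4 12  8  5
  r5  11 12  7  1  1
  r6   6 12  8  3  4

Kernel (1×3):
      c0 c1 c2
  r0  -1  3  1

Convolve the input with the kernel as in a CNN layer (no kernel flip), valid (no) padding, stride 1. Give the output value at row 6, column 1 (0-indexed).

15

The receptive field on the input at this output position is [12 8 3]. Elementwise product with the kernel and sum: 12·-1 + 8·3 + 3·1.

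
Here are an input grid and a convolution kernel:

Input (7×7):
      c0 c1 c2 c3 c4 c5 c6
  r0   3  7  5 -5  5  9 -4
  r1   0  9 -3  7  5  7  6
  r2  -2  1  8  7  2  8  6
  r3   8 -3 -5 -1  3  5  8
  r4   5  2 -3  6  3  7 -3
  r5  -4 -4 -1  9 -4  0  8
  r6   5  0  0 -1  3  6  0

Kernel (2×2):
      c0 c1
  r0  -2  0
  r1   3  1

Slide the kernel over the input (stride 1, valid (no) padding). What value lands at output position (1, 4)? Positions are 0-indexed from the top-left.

4

The receptive field on the input at this output position is [5 7 / 2 8]. Elementwise product with the kernel and sum: 5·-2 + 2·3 + 8·1.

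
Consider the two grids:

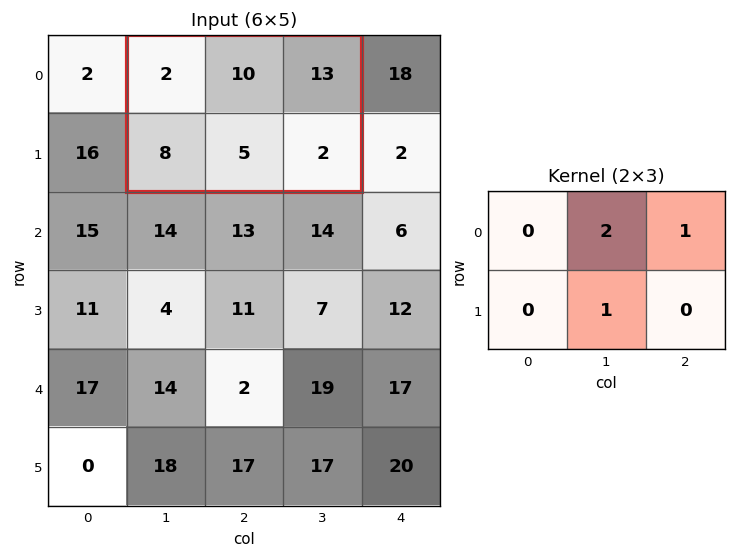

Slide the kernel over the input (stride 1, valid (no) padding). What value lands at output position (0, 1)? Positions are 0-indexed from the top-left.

The receptive field on the input at this output position is [2 10 13 / 8 5 2]. Elementwise product with the kernel and sum: 10·2 + 13·1 + 5·1.

38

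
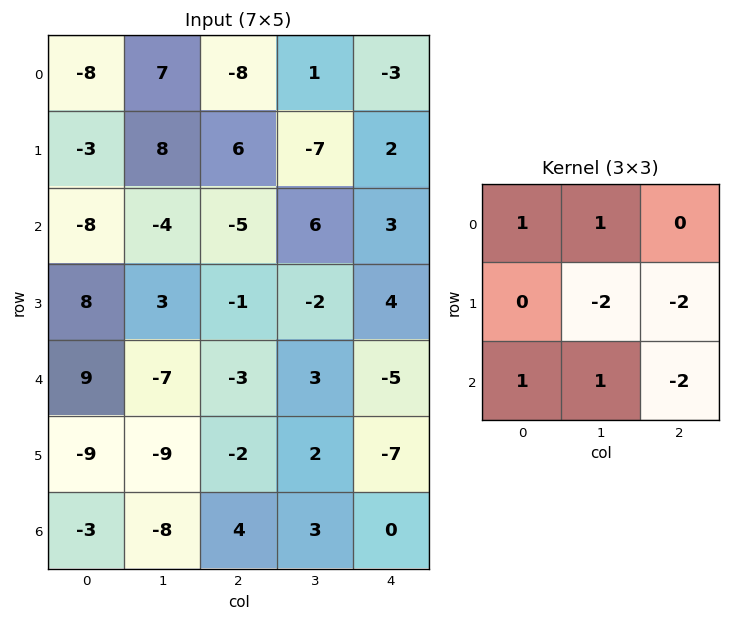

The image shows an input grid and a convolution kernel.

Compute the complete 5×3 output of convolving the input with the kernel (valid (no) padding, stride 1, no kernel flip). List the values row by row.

Output[0,0]: The receptive field on the input at this output position is [-8 7 -8 / -3 8 6 / -8 -4 -5]. Elementwise product with the kernel and sum: -8·1 + 7·1 + 8·-2 + 6·-2 + -8·1 + -4·1 + -5·-2.

-31 -20 -2
36 18 -30
-8 -19 7
17 -13 15
5 -20 17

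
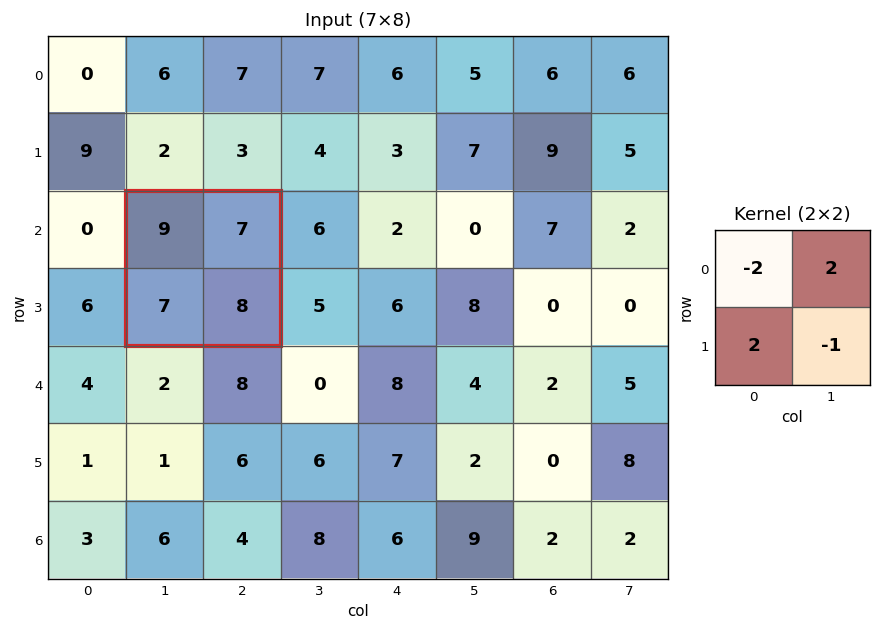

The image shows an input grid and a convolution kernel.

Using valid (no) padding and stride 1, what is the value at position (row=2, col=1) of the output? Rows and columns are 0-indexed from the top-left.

The receptive field on the input at this output position is [9 7 / 7 8]. Elementwise product with the kernel and sum: 9·-2 + 7·2 + 7·2 + 8·-1.

2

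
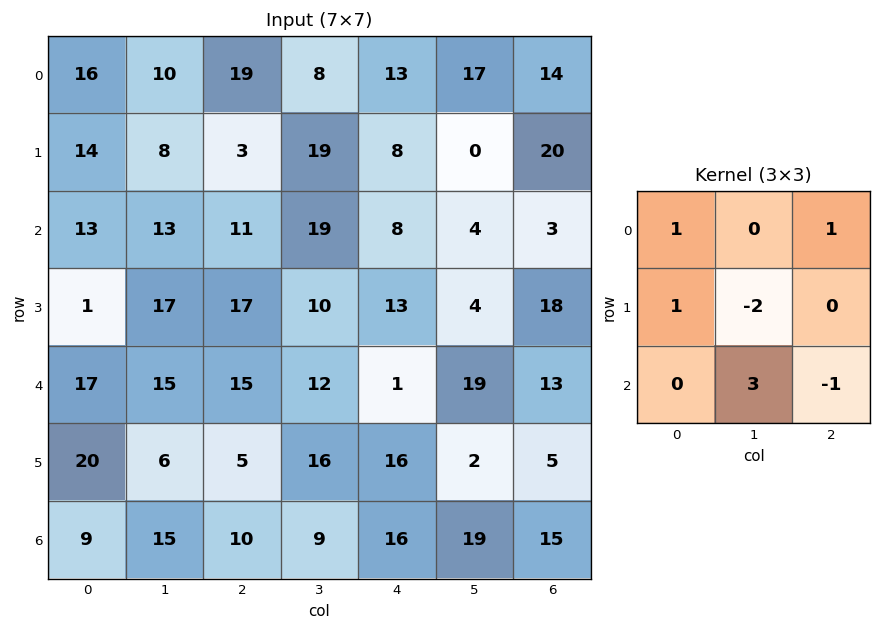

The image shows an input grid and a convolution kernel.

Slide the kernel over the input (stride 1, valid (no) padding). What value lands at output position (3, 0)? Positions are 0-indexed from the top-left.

The receptive field on the input at this output position is [1 17 17 / 17 15 15 / 20 6 5]. Elementwise product with the kernel and sum: 1·1 + 17·1 + 17·1 + 15·-2 + 6·3 + 5·-1.

18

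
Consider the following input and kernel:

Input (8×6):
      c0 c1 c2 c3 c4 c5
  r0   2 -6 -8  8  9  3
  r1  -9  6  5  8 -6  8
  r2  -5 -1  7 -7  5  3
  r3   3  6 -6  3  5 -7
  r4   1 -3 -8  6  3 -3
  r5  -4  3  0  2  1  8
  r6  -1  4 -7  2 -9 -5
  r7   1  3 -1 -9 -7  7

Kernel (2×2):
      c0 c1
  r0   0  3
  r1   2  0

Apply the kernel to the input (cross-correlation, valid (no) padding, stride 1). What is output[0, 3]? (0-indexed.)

43

The receptive field on the input at this output position is [8 9 / 8 -6]. Elementwise product with the kernel and sum: 9·3 + 8·2.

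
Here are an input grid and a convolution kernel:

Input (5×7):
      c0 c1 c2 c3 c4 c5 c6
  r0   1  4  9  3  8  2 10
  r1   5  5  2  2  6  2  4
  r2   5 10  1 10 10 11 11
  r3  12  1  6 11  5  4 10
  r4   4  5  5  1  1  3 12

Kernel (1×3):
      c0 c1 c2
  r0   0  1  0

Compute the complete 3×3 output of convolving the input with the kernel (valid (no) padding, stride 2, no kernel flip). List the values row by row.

4 3 2
10 10 11
5 1 3

Output[0,0]: The receptive field on the input at this output position is [1 4 9]. Elementwise product with the kernel and sum: 4·1.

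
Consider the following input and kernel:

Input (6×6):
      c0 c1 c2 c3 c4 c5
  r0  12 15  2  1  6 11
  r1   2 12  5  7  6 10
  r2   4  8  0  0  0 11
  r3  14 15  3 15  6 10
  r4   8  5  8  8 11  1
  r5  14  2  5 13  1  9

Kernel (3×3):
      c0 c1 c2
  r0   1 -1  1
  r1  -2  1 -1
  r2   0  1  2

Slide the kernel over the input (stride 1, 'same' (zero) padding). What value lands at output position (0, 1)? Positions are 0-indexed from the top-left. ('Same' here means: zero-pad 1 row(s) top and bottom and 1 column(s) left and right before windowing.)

11

The receptive field on the zero-padded input at this output position is [0 0 0 / 12 15 2 / 2 12 5]. Elementwise product with the kernel and sum: 0·1 + 0·-1 + 0·1 + 12·-2 + 15·1 + 2·-1 + 12·1 + 5·2.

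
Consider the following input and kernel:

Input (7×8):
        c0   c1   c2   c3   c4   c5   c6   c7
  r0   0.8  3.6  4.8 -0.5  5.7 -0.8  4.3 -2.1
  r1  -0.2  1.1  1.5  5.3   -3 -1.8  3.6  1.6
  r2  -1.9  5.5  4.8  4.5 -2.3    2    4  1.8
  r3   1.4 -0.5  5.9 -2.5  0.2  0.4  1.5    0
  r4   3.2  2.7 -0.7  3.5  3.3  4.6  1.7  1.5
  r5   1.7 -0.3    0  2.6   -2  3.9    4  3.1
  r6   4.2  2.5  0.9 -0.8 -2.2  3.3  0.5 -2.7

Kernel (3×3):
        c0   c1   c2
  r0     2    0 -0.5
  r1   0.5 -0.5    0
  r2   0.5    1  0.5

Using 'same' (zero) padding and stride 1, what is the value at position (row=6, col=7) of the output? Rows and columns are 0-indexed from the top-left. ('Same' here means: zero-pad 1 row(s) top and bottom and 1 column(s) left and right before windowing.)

The receptive field on the zero-padded input at this output position is [4 3.1 0 / 0.5 -2.7 0 / 0 0 0]. Elementwise product with the kernel and sum: 4·2 + 0·-0.5 + 0.5·0.5 + -2.7·-0.5 + 0·0.5 + 0·1 + 0·0.5.

9.6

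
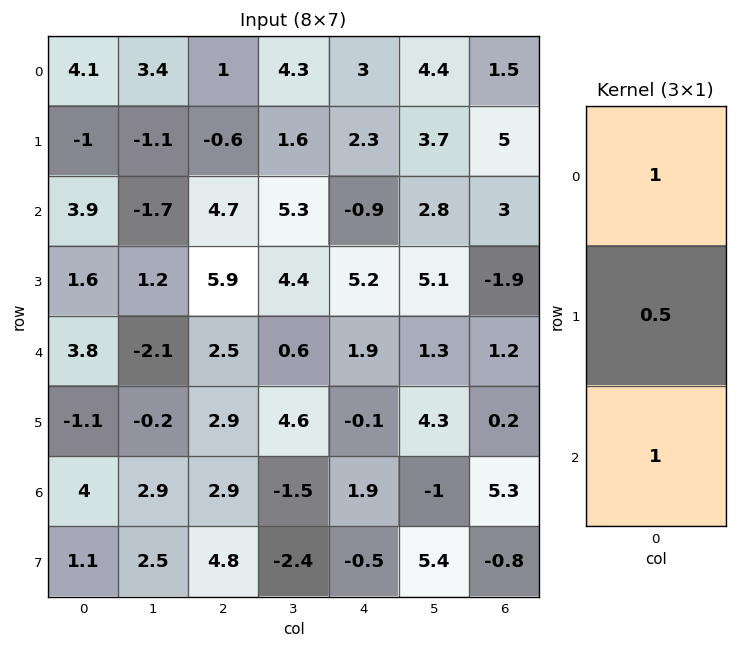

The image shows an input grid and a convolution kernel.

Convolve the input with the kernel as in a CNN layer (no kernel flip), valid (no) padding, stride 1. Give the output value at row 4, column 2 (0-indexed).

6.85

The receptive field on the input at this output position is [2.5 / 2.9 / 2.9]. Elementwise product with the kernel and sum: 2.5·1 + 2.9·0.5 + 2.9·1.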